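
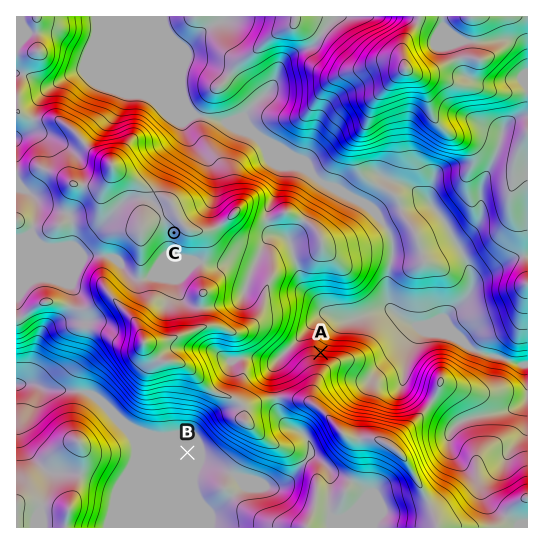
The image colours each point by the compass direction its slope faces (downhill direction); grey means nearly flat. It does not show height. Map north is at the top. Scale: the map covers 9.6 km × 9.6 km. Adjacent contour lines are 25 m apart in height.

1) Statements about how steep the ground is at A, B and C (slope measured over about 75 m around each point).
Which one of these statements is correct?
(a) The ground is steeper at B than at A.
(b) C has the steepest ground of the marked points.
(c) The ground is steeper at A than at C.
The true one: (c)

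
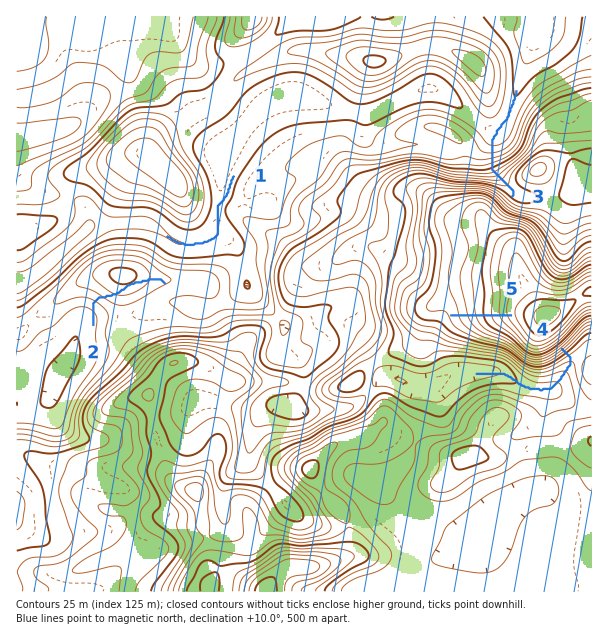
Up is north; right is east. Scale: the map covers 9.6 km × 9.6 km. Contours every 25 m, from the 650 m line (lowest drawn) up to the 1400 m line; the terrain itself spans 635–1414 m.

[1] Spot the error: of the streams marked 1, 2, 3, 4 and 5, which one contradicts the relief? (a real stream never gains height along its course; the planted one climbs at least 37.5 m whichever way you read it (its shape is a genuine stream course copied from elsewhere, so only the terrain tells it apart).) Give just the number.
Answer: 2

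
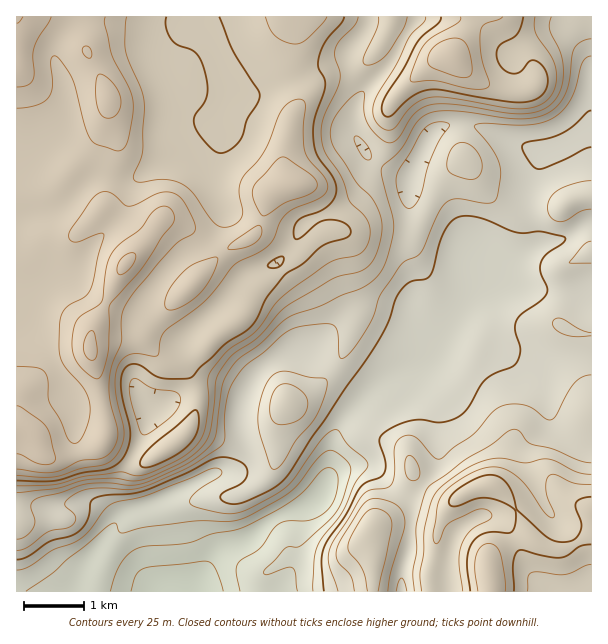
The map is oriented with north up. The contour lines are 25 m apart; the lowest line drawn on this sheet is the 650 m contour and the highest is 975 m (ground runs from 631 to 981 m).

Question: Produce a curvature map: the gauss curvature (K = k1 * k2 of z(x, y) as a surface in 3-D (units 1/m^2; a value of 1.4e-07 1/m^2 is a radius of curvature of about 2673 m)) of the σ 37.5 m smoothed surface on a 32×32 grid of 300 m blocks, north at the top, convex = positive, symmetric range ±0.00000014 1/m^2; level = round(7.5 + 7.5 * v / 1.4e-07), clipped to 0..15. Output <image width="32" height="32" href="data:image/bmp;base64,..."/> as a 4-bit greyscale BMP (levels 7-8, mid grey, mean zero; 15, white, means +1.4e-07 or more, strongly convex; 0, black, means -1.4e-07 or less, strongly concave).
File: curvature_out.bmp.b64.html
<image width="32" height="32" href="data:image/bmp;base64,Qk12AgAAAAAAAHYAAAAoAAAAIAAAACAAAAABAAQAAAAAAAACAAATCwAAEwsAABAAAAAAAAAAAAAAABEREQAiIiIAMzMzAERERABVVVUAZmZmAHd3dwCIiIgAmZmZAKqqqgC7u7sAzMzMAN3d3QDu7u4A////AGeHh4iIiIiGZod5mJjIiHhHeHeYh3Z4d2iHhIdcp5iIuIWHeIh2eYcK2HmIPdF3dtKvV3d3dlhoRoujRpNUiZZYeTuHdmq3V6+fxHWctHmKBw+1Epd6h5R8ZzI29pZ3Z0/zkP+DrHfIjEKYZ3v2SnhckPUO7UJHiIl3jJhlNnh5eYjPB59gZ2V0iDt3eHd4d4h4emqZqYd5lWh3aIiJh3hoiESotZmX7nd4eHeId3eIh4gH9oIYlqlWiIeHd3d4d3dYuPenKLc3hnd4iHh4iHeHXNEWh6WFiIiHd3d4h4d3iHmndoiG2YmIiHd3eHd4h4dnVZZnaKlnd3h4d3d3eYiHeUOHjYd2Z3h2eYd4iJZoeIiKl3qXmGd4d3h3eIh4iHd3bOeHY3d4h4h2h4iIeIh3eGZ0eFWdV3eadoiIh3iIh3eHeKZ6kWyImXWHmIhkaXeIqFjIiIdoYFd4dnhnd/R3h2aXdnd6jvhXe4Z4eHZ4h4iGd3eHd3eHdyl4iYd3d3iHeId4iIhkWokmeMp4iId4iHd4iIiIiGymd8hVeGZ3d3eJh4h3d4lpc/e8h3dxN3Z3nYZ3iIh4d3TFVnhZ/zaniGh3eIeHdndHdSWoWI93iYhniHh3d3dneHiL6Kl5Snlpl4iHd3eIeLiFfbWXRzaHZ1eIiIiHiIlnZ8UEeWqH"/>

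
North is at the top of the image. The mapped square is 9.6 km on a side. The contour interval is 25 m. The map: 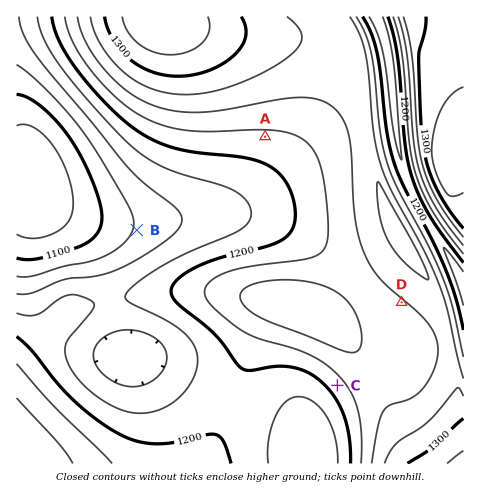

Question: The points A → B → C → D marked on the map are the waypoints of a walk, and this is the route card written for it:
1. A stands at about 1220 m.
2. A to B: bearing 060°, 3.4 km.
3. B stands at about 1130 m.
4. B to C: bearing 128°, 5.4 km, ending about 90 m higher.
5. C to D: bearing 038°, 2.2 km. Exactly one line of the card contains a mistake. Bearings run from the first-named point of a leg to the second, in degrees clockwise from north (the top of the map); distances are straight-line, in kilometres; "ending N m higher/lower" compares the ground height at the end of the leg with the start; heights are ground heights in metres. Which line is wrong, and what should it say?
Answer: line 2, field bearing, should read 234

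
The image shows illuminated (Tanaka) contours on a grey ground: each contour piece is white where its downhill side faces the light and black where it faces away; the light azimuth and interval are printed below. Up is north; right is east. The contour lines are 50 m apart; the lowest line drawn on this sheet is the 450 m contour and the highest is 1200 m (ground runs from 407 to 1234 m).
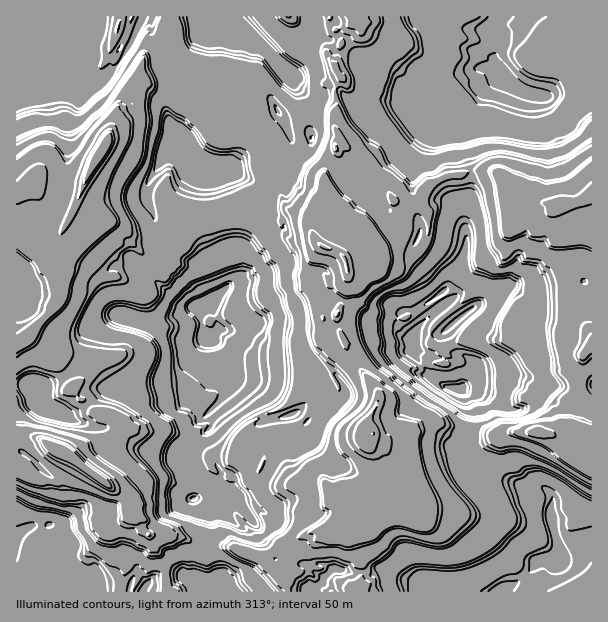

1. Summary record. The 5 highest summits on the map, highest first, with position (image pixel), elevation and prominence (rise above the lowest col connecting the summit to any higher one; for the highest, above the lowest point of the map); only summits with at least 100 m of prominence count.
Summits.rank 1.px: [62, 450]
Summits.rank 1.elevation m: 1234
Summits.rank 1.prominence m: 827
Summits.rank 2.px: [102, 150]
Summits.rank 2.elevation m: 1233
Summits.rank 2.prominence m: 298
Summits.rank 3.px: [374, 434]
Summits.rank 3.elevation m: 1201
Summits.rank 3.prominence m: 381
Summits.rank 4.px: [323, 246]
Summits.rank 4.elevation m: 1162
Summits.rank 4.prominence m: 199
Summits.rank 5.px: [558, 207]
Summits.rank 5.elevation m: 1146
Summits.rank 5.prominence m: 198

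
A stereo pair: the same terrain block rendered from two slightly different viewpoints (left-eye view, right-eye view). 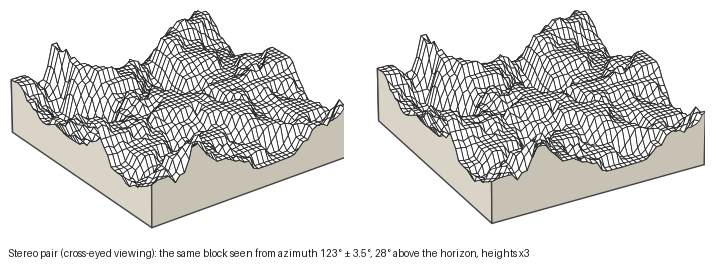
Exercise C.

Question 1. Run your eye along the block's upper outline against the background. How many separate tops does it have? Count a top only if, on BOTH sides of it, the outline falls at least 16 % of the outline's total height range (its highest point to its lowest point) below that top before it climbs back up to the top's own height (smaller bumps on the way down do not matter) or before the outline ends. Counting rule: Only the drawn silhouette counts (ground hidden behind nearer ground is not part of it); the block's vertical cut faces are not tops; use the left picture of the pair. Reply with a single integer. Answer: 2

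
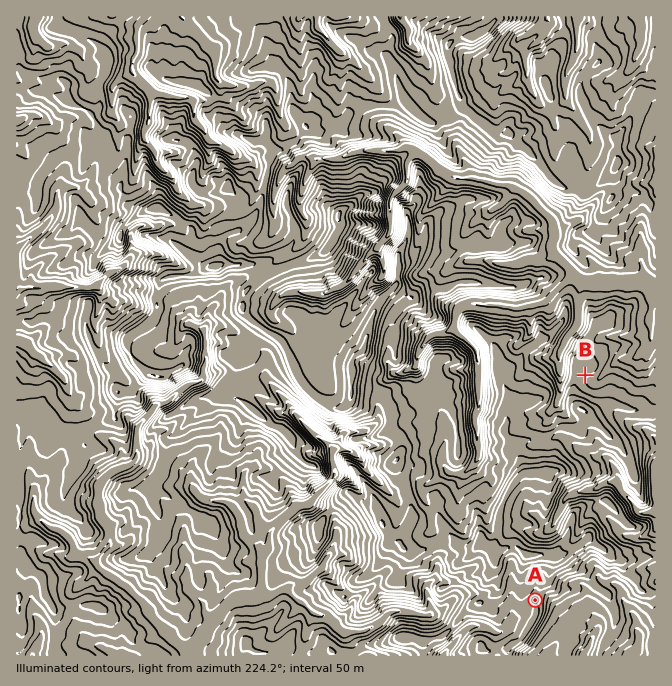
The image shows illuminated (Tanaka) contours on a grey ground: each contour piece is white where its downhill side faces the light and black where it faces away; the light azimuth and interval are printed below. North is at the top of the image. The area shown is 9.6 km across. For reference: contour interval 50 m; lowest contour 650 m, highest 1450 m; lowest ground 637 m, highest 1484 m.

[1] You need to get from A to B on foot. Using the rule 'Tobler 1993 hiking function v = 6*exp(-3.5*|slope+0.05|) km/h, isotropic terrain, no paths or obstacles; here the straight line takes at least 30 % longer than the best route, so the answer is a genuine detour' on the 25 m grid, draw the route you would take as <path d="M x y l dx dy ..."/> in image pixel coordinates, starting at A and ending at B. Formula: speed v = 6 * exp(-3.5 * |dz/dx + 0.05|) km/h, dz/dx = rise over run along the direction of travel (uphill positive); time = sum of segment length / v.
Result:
<path d="M535 600l-1-3-4-3-3-7-5-5-4-7 0-17-3-6-3-4-2-3-8-3-2-4 0-28 4-8 0-9 18-36 10-5 18-19 4-1 3-7 2-2 3-1 5 0 3-2 2-3-5-10 0-10 3-7 4-3 1-4 7-6 3-2"/>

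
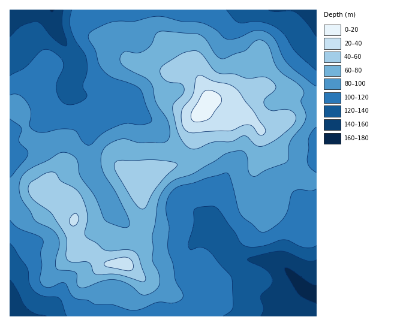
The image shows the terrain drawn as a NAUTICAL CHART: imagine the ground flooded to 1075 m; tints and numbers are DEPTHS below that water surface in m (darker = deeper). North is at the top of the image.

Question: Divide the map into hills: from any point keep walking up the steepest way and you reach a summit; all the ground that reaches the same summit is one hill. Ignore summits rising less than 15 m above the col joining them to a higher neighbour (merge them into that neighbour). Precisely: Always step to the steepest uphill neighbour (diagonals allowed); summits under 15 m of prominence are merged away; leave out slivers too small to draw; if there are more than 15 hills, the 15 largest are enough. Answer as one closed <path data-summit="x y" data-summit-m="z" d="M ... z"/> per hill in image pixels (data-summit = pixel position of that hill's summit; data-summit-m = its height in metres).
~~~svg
<path data-summit="207 101" data-summit-m="1063" d="M316 10l-306 0 0 120 16-2 20-10 18-17 4-7 0-7 7 7 26 1 26 9 27 19 12 16 26 23 9 13 9 24 3 26 8 14-7-4-15 3-7 8-1 8 3 10 18 34 17 18 87 0z"/><path data-summit="124 264" data-summit-m="1045" d="M68 87l0 7-4 7-18 17-13 7-23 6 0 185 218 0-4-7-15-15-15-30-3-16 5-7-9 2-17-6-30-1-7-4-17-19-8-17-15-22-4-29 1-14 14-21 2-7-10-8-21-1z"/><path data-summit="143 182" data-summit-m="1030" d="M101 95l-5 0 9 6 1 6-12 16-5 14 2 30 3 10 12 15 10 21 17 19 11 5 26 0 17 6 5 0 14-8 12 2-5-12-3-26-9-24-8-12-27-24-12-16-27-19z"/>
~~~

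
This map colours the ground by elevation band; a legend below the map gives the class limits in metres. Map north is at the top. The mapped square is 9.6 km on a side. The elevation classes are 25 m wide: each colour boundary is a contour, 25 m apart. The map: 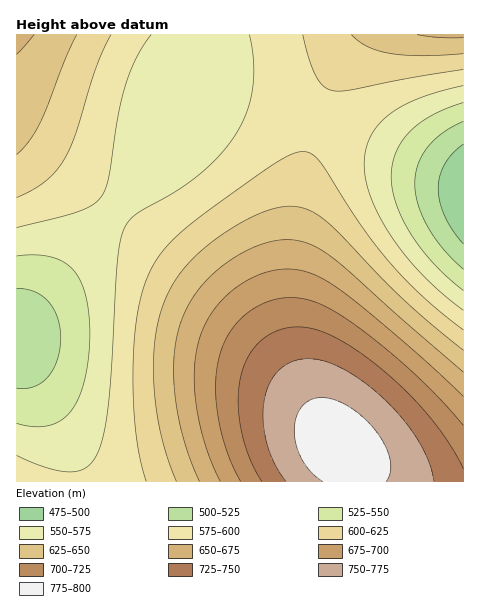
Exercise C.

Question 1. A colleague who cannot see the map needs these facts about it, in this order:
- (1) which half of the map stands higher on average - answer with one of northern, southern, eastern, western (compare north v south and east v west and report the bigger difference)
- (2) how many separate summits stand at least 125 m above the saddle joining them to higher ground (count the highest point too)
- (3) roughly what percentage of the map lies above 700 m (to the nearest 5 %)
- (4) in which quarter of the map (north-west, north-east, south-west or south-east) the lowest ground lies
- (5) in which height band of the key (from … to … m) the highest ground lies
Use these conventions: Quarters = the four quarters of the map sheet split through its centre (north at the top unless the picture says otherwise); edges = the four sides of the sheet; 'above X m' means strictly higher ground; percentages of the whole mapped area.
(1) On average the southern half of the map is the higher ground.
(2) There is 1 summit with 125 m or more of prominence.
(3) Ground above 700 m makes up about 15 % of the sheet.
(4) The lowest ground is in the north-east quarter.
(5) Between 775 and 800 m: that is the band holding the highest ground.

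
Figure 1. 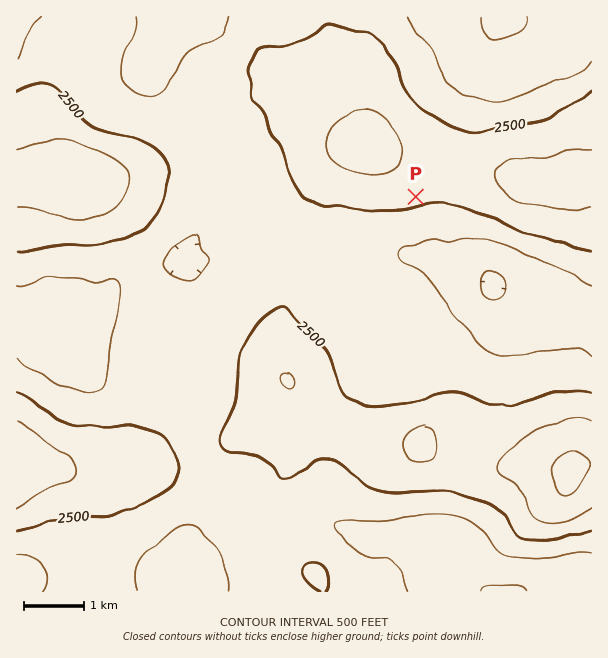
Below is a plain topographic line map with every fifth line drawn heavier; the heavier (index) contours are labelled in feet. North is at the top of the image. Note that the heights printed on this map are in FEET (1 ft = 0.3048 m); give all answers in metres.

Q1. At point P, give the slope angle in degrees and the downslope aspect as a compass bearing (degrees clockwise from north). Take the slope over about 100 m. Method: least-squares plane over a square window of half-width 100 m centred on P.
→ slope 14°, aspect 162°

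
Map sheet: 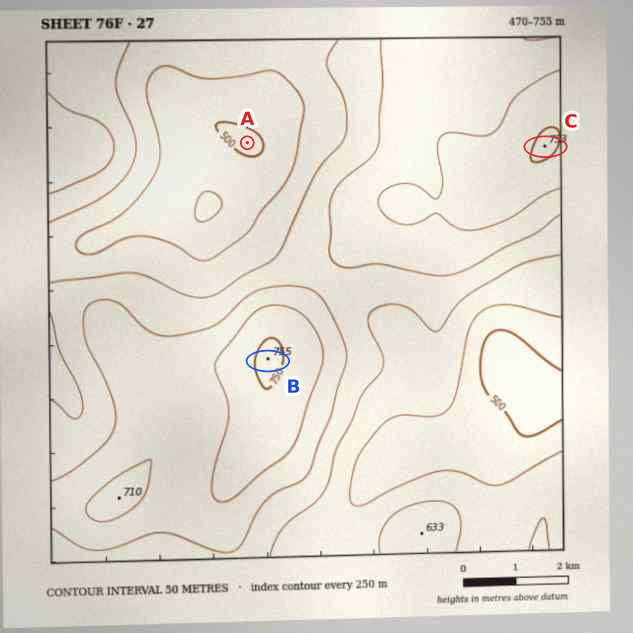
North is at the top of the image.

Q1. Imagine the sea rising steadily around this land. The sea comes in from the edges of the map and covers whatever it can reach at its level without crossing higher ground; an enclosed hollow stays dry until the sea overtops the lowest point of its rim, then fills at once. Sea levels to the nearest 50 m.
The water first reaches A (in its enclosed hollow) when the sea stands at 550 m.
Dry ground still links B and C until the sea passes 650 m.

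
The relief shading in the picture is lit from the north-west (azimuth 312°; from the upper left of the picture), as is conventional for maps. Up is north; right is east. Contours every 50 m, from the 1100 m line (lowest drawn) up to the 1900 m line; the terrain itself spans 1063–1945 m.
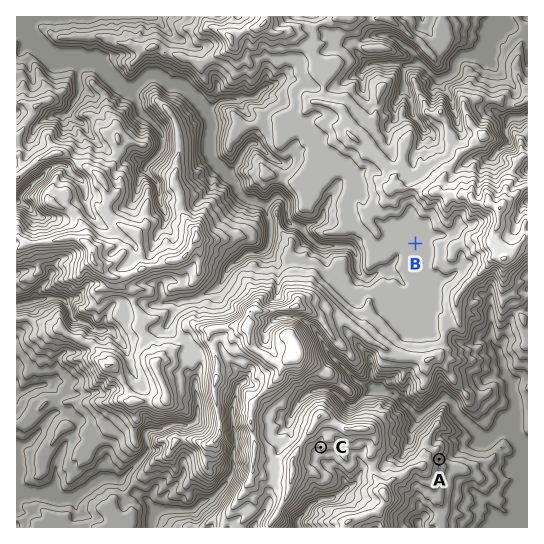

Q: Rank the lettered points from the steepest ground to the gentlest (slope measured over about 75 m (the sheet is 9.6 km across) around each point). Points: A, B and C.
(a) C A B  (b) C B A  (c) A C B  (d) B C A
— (c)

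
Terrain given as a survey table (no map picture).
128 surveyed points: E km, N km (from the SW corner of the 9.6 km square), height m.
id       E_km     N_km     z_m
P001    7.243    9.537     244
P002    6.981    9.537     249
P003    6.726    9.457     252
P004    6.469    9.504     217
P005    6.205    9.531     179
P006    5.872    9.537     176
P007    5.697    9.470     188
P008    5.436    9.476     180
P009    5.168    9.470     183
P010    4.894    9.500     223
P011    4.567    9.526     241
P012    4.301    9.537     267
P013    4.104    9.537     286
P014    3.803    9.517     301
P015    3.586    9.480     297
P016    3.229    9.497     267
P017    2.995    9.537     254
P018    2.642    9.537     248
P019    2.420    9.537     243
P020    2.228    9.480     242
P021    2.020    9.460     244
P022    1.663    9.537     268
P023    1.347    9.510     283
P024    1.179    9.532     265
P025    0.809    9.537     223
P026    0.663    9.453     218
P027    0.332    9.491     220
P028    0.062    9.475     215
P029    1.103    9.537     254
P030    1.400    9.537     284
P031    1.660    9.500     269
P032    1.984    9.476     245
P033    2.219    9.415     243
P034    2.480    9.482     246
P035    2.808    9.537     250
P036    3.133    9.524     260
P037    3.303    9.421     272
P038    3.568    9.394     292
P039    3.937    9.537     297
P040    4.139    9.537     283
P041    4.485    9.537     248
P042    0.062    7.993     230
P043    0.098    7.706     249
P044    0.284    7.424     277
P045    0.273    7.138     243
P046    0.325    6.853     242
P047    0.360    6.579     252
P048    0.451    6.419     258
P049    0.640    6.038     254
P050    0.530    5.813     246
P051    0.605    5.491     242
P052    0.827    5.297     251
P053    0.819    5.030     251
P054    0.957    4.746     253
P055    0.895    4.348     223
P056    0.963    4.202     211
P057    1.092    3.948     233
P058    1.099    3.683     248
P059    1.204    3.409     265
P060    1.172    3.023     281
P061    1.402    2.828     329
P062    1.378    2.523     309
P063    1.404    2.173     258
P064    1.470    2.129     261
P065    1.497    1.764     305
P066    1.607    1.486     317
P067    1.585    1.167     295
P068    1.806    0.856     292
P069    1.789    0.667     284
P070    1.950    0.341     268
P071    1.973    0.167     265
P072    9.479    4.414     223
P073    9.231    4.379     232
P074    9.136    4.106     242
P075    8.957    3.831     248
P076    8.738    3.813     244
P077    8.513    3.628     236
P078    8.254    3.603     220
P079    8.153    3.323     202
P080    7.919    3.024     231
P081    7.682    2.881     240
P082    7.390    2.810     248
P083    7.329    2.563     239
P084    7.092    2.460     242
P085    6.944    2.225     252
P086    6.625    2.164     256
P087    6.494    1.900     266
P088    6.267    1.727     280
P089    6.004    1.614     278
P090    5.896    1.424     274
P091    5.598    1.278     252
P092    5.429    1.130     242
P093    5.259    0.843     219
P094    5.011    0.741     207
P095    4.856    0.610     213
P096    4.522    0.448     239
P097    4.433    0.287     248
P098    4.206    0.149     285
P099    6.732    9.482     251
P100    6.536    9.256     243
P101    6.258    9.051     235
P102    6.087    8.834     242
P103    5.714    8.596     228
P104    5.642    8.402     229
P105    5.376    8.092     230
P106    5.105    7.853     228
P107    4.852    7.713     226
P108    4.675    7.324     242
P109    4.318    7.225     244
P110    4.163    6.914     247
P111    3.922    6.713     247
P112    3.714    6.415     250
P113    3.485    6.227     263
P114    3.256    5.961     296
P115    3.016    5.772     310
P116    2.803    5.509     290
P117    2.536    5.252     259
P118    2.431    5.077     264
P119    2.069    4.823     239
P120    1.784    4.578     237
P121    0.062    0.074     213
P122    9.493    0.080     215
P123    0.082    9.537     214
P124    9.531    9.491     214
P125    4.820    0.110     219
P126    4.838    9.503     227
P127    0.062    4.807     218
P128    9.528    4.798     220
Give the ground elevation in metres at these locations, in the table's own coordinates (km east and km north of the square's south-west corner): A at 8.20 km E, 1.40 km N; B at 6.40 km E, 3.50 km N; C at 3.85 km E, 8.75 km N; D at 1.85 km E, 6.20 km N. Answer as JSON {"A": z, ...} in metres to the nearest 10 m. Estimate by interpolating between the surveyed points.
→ {"A": 220, "B": 310, "C": 270, "D": 270}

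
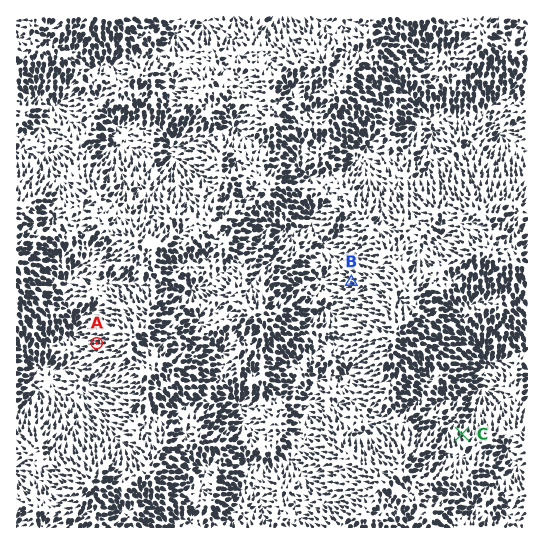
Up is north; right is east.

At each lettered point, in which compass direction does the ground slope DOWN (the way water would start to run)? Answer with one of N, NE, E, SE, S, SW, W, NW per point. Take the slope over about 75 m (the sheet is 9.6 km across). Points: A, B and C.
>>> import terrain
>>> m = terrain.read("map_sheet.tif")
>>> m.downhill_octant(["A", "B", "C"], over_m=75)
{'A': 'W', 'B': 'W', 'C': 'N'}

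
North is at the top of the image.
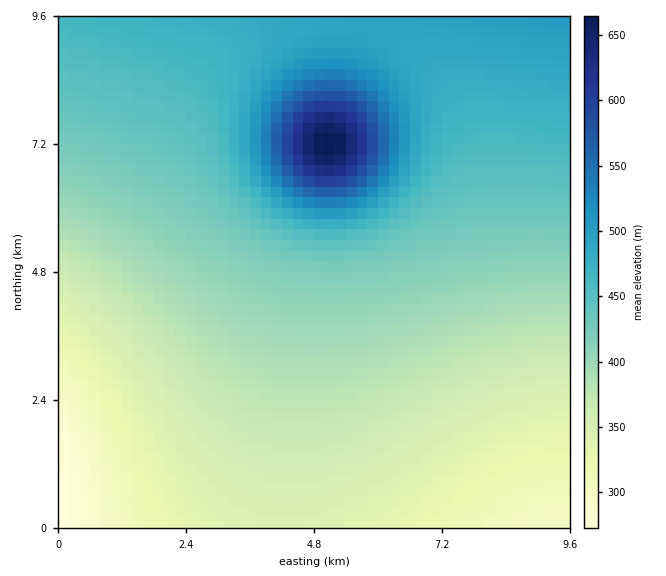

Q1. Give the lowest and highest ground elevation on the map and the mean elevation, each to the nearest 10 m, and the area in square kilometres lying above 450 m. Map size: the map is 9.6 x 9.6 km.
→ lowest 270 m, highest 670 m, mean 410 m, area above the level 28.1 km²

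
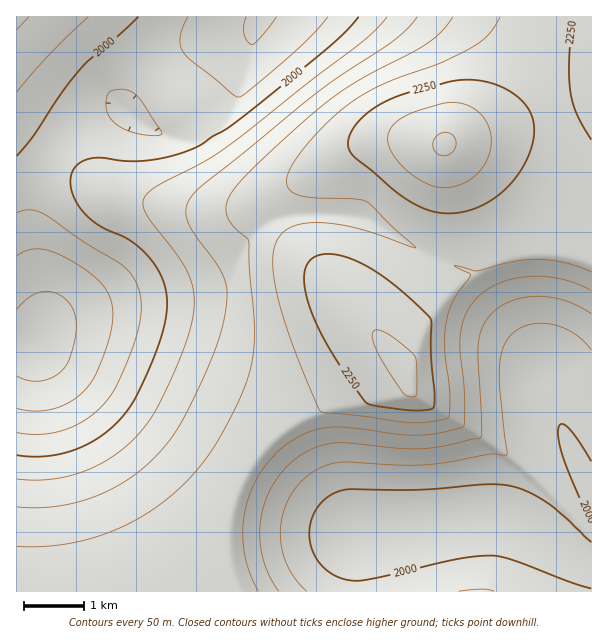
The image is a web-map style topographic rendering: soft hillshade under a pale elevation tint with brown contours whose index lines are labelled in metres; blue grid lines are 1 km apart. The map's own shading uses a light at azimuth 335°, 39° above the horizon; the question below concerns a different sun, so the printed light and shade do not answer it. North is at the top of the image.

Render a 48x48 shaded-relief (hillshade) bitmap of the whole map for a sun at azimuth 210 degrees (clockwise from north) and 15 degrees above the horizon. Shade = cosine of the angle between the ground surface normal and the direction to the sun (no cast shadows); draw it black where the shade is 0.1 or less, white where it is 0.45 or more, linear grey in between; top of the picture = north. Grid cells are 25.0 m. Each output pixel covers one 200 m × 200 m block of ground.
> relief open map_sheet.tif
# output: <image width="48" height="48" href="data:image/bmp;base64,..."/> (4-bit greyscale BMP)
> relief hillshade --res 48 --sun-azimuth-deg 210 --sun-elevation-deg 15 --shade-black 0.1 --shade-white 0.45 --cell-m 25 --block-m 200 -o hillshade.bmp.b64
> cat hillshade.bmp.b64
<image width="48" height="48" href="data:image/bmp;base64,Qk32BAAAAAAAAHYAAAAoAAAAMAAAADAAAAABAAQAAAAAAIAEAAATCwAAEwsAABAAAAAAAAAAAAAAABEREQAiIiIAMzMzAERERABVVVUAZmZmAHd3dwCIiIgAmZmZAKqqqgC7u7sAzMzMAN3d3QDu7u4A////AGZmZmZmZmZndjERIiM0REREREMzM0RVVlVWZmZmZmZndjERIjNERVRERERDNEVVZlVVVWZmZmZmdSEiMzRFVVVVVVRERVVmZ1VVVVZmZmZmZTIjNEVVZmZmVVVVVWZneERFVVVWZmZmZTM0RFVmd3ZmZmZmZmd3iERERVVVZmZmZUNEVWZ3d3d3d3dmd3eIh0RERFVVZmZmZlRVVmd4iIiIiHd3d4iZdjM0REVVVmZmZmVWZ3iJmZmZmIiIiImXZjMzNERVVmZmZmZmd4iZqqqqqZmZmZl2ZiIzNERVVmZmZ2d3iJmqu7u7uqqqqqdWZyIjM0RVVmZmd3eIiZq7zMzMzLuqunVWdyIjM0RVVmZnd3d4mqu83d3d3My7llVmdyIjNERVZmZ3d3d4mrzN7u7u7dyoVFVneCIjNEVWZmd3d3d3mrze7///7clkRFZneCIzRFVmZnd3d3d3eaze////63QzRVZniCM0RVZmd3d3d3d3eJq83u7tlTMzRVZ3iDNEVWZ3d3d3d3d3iImqu7u3QiIzRWZ4iURFZmd3d3d3d3d4iJmqqql0IiIzRWd4iUVWZ3d3d3d3d3eIiZqqqphkIiI0VmeImVZnd3d3d3d3d4iImaqqqYdUIiI0VniJmmd3iIiIiIiHeIiJmqqqmHZTIjNFZ4maqnd4iIiIiIiIiIiZqqqph2VDMzRWeJmqu3eIiIiIiIiIiImaqqqYdlRDNEVniZqru4iImZmZmZmYiJmqqqmHZUQzNFZ4mqu8zIiJmaqqqpmZmZqqqpiGVEMzRGeJqrvM3YiZqqqqqqqpmZqqqYhlRDM0RWeau8zN3Ymau7u7u7uqqqqqmHZUQzNEVWeavM3d7ZmrvMzLu7u7qqqZh2VEMzNFZ3iJqrzMu5mrzMzMzLu7qqmYdlQzMzRXiIiIiJmZiJq7zMzLu7u6qqmHZUMzM0aJmZmIiIiIiJq7zMu7uqqqmZmHZEMzRXmqqqmYiIiIiJqru7qZmZmZmZmIdmZmeau7u6qYiIiIiJmqqpiIh3d3d4iIiImZmrvMu6qYiIiIiJmZmIdmZlVWZmd4iJmZq8zMy6qYh3d4iIiIh2VURERERVZneImaq8zMu6mId3d3iIiHdlRDMzMzREVWd4iZq7u7qph3d3d3iId3ZUMzMiMzM0RVZneJqqqqmHdmZmd3iHd2ZUMzM0VVQzREVWZ4iZmId2VVVmd3eHd2ZVREV4iGVDNERFVmd3dmVURERWZ3eHd3ZlVWiZh2VDMzRERVVVVUQzMzRWZ3eHd3ZmZomYdlRERDMzREREMzMiIjRWZ3eHd3d2eJiHZVREREMzMzMzIiIiIzRWZ3eHd3d3iIh2ZUREREQzMzIiIiIiM0RWZ3eHd3d4iIh2VUREVVREMzMiIiMzNEVmd3d3eIiIiId2VURFVlVURDMzMzNERVZmd3d3iIiIiId2ZVVVZmVVVERERERVVWZnd3d3eIiIiId3ZmZmZmZmVVVVVVVmZmd3d3d3iIiIiId3ZmZmZmZmZVVVVWZmZnd3d3dw=="/>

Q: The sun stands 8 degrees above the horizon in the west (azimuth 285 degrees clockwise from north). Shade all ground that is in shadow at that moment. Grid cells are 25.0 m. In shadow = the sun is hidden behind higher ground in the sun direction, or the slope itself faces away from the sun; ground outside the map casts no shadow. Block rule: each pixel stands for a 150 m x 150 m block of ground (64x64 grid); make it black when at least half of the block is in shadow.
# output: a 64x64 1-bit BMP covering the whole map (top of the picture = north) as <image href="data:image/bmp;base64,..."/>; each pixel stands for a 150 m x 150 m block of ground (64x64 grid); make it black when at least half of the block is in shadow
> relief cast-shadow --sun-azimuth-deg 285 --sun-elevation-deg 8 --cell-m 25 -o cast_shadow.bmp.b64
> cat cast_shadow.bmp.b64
<image width="64" height="64" href="data:image/bmp;base64,Qk0+AgAAAAAAAD4AAAAoAAAAQAAAAEAAAAABAAEAAAAAAAACAAATCwAAEwsAAAIAAAAAAAAA////AAAAAAAAAAB4AAAAAAAAAHwAAAAAAAAA/AAAAAAAAAD+AAAAAAAAAP8AAAAAAAAA/wAAAAAAAAD/AAAAAAAAAP+AAAAAAAAA/4AAAAAAAAB/gAAAAAAAAH+AAAAAAAAAf4AAAAAAAAA/gAAAAAAAAD+AAAAAAAAAH4AAAAAAAAAPAAAAAAAAAAcAAAAAAAAAAAAAH4AAAAAAAAB/wAAAAAAAAP/AAAAAAAAD/8AAAAAAAAf/wAAAAAAAB//AAAAAAAAP/8AAAAAAAA//wAAAAAAAB/+AAAAAAAAH/4AAAAAAAAf/AAAAAAAAB/8AAAAAAAAD/gAAAAAAAAP8AAAAAAAAAfgAAAAAAAAA+AAAAAAAAABwAAAAAAAAAAAAAAAAAAAAAAAAAAAAAAAAAAAAAAAAAAAAAAAAAAAAAAAAAAAAAAAAAAAAAAAAAAAAAAAAAAAAAAAAAAAAAAAAAAAAAAAAAAAAAAAAAAAAAAAAAAAAAAAAAAAAAAAAAAAAAAAAAAAAAAAAAAAAAAAAAAAAAAAAAAAAAAAAAAAAAAAAAAAAAAAAAAAAAAAAAAAAAAAAAAAAAAAAAAAAAAAAAAAAAAAAAAAAAAAAAAAAAAAAAAAAAAAAAAAAAAAAAAAAAAAAAAAAAAAAAAAAAAAAAAAAAAAAAAAAAAAAAAAAAAAAAAAAAAAAAA=="/>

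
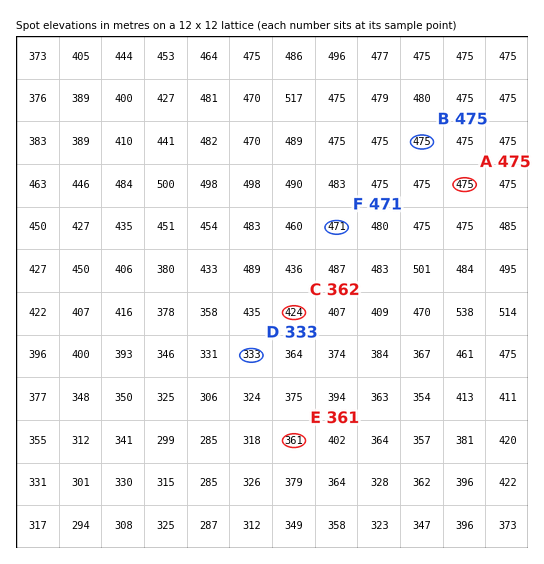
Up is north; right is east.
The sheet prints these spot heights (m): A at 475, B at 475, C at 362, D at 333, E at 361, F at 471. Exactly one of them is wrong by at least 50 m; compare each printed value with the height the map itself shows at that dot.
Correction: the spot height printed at C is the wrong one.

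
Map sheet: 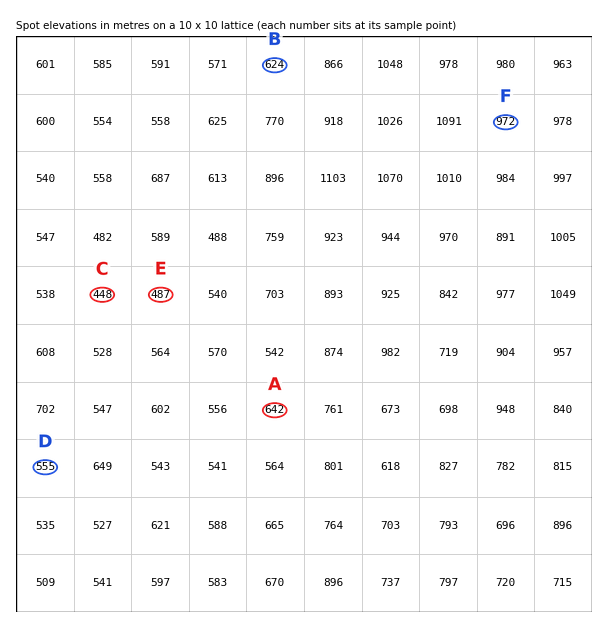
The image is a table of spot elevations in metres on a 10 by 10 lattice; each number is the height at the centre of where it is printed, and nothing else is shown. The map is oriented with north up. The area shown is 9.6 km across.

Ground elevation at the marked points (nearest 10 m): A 640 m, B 620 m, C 450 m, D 550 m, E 490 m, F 970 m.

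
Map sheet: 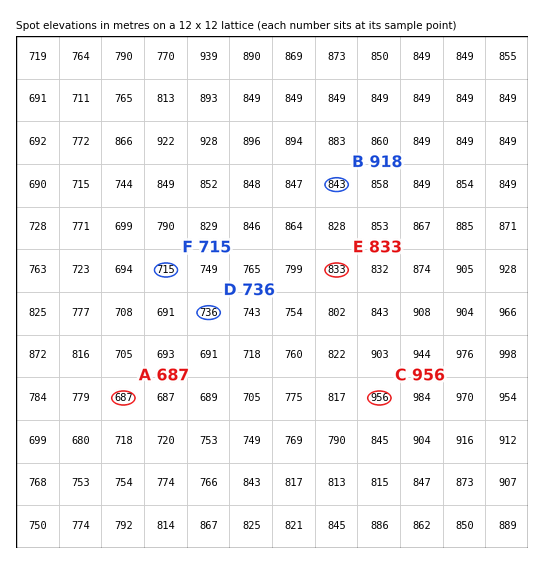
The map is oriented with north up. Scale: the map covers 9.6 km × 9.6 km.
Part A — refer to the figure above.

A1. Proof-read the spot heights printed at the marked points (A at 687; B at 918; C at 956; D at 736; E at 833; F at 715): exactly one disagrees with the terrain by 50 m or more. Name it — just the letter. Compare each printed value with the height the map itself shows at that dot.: B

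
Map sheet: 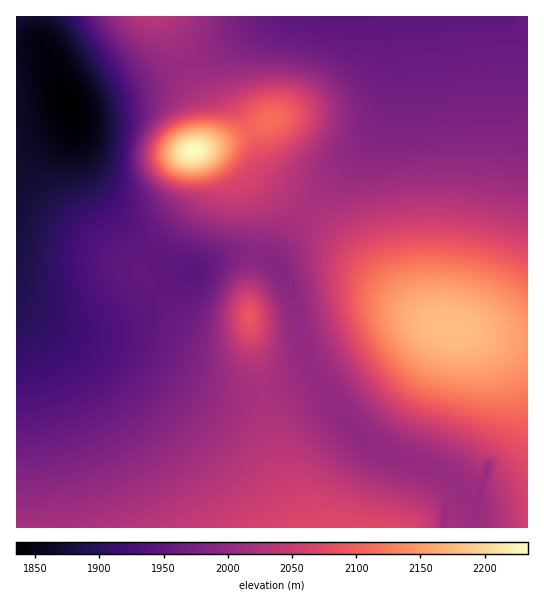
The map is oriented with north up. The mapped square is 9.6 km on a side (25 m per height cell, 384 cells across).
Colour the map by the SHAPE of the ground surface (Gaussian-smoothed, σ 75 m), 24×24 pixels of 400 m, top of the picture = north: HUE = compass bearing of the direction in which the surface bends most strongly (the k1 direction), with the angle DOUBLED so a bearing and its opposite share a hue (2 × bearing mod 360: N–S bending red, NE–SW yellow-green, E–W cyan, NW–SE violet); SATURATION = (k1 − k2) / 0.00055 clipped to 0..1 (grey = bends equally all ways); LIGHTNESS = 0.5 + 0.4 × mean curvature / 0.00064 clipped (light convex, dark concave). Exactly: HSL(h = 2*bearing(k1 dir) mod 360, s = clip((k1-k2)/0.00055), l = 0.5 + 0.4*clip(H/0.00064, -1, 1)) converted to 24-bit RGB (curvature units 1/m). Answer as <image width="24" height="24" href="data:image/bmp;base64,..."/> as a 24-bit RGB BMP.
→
<image width="24" height="24" href="data:image/bmp;base64,Qk32BgAAAAAAADYAAAAoAAAAGAAAABgAAAABABgAAAAAAMAGAAATCwAAEwsAAAAAAAAAAAAAfn6Af32AgH2AgX2BgX2BgX2AgX2Agn2Agn1/gn5/gn5+gn5+gYF/foR/e4mFeI+OdY2SeIqSm3+P3zhvFE3Ra0yXfGuFhY1zfn2Bfn2Bf32BgH2BgX2BgX2BgX2Agn1/gn1/gn1+gn19goB+gIR9eop9dZGEc5SNdJCQeYaIjH10vklwekSpTDygnGFwgpVtfX2Bfn2Bf32BgH2BgX2BgX2AgX2Agn1/gn1+gn19gn59hIR9f4l6dpF2cZR6c4x9g35yinFklW1Um1tKkk5bntAd3QJHe5xnfX2Afn2Af32BgH2BgX2AgX2AgX1/gnx+gnx9g3x8g398hYd7gI53eZRzeY1zg3FtjVdal1hJmmdHlGhOiGxfuklICeuhb59mfX2Afn2Af32AgH2AgX2AgX1/gXx+gnx+g3t9g3t7hoF6hot4g5N0gpFzh3RwjlhymEhloUtKmHBZin5qdodybJN3aZtya5hsfn2Af32Af32AgH1/gH1/gXx+gXx+gnt9g3p8hXh4i4R0iJJxhJRyi4d0jWF9lkuCmVB7nmFulX51fIqCdZGJcZaEcJZ8cZJ2fn1/f3x/f3x+gHx9gHx8gHx8gXx9gnt+hXh+jG9zmYZlh6FheJNuiG9/lVKOmUyQk2KEjoB6lI2CgY+PepKQd5KJd5CEd46Cf3x+gHt8gHt6gXx6gX55gX96gH97gHx/hnGInFl6uYhJer9HX5h8gV6PmEqcmFWZjHaHhpF/gpSAhY6Mfo2QfJCQe5CPeY+PgHp+gXh6gnh3g3x2g4B2gYN2e4N4eIOEdWORsj2p3Y1JZt5EQY+pcUiakUuejGaUgY2NgZaGgZWLgpCRf4mSfIqTe4mTeoiSgnd/hHV7hXR1hnp0hoR0fYd0c4p2b42JT1GddizC5LmBeN5yIzK2bDihh1eZeXaQfpiOf5uQgZeXf4yVfoiVfIWVe4OUeoCThHWDh3OAiHR6h3l3hoh5eIx2cZF6apKHRmidKlO9yueS13xzYhO1cjyddWqReJiTeZ+QfZuUf5OWf4qVfoWTfYKSfH2RfXuQgXOGiHOIiXeEhn+AgIqBfI2BeIt7cYZxVnyFMKeRq/g17C0clyKka1WQbpaVcaGOdp+Ne5ePf5GRgImOgYSMgYCLhH6LhnuLenOHfnSJgXyJgoqKgoyJiX+Gjm9zkGdhfnhfP5U+n9gWtloriE+JYI+VZKSNbKOHdJqEepGDfouCgIeAhYOAhn5/h3t/iHh/cnWIdXuLe4iNgY2MiX6KlGmBnldvoVJdkmhfdZJbgalHipBdYZCNV6eVX6aJapx/cpJ4eYx3gYl4h4h5iIN4iH52iHl1iHV0coGJcY2PdpGPfIKLlGqNoFSFpFF3oV9xlXZ8f49/c5d8apqLWqWaV6eSX56EapN4c4xxfopzhYlziYhziYNziX5yiHtyiHhzcIyHbJSIcJKMeXCMnVeZsjN3yBwExp4Afc4BRbk5e5eOdZeSZpuRYJqKZJOBbIx3dYhxgIhyhohyiIZyiIJyiH9yh3xzhnp0b499aZZ+a46KcmKMk0Ki1ADA/yCU7XtfgeZKAOg9G7xtiZJtcpNkX5FrY454bIh5c4VzfoV0hYZ0h4V0hoJ0hoB1hX51hX13cJF1apN4aICGaViIXDyZDgDqknH/49H63tL5bnL9Bjnpn09XlqRTU55OUZdsYo18cYR7e4J3goR3hIN3hIJ3hIB4g395g356dZFzcYl4ZmWBaFSEYluDCcCgD/+aiOGi6ZvQ/1L+1Qf/wFTKq4ShbaafTammVJOZa4WJeYF+gIF7goJ6goF6goB7goB7gX98fI53dnWCdVuGcFSEaWx8UqFQFMwAVrwAxL8AxSAF0Cq6oYLArYnDmXvBXFa8T1qoZW6Pd3uDfoB9gYF9gYF9gYB9gYB9gYB+gId7g2mJgk+QflaId4JtcKZZbbJSa7BLaqRLVJtnUqqIcqWFq36Su2mku069jlGoe2eQfHeEfn6AgIB+gIB+gIB+gIB+gIB/hHeGiliTjEiXjF2Lho5ue6pdcLBVaKlWYZ9aVptYTZ5LaaJGpqZIq2dHpkxfmFyAim+IgXqDgH6AgIB/gIB/gIB/gIB/gH5/f2triE+PkkmZjWeEjphwhKpmeKpha6RfY5tgYpNiZ45hdY5djZFZknxbj2tjim5zhHh+gX2AgH9/gIB/gIB/gIB/gIB/hnKDhl1od1Z4d158intyjp9ziahufqVsb51rapVybI14b4Z5c4F0foB1gnx1g3l3gnp7gX1+gH9/gH9/f4B/f4B/f4B/gnuCjmGJ"/>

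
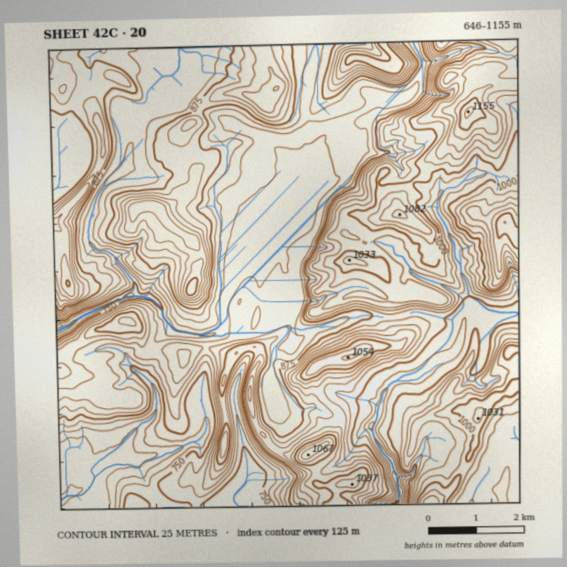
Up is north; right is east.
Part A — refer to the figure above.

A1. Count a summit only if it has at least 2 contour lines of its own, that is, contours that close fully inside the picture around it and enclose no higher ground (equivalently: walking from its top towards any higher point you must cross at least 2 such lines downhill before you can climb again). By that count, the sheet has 4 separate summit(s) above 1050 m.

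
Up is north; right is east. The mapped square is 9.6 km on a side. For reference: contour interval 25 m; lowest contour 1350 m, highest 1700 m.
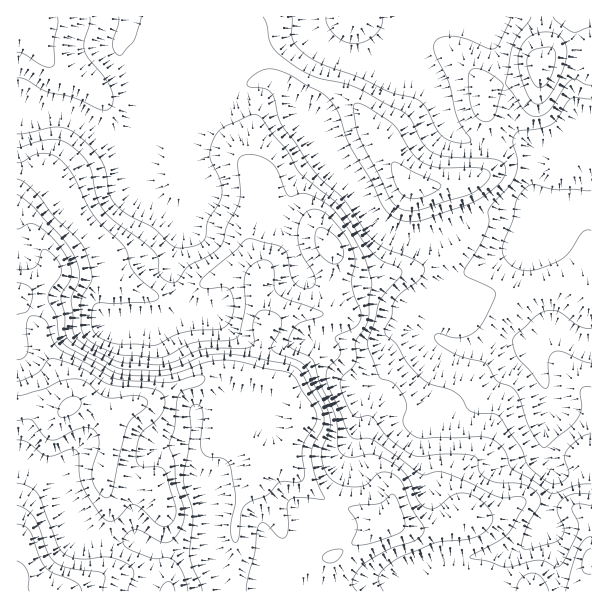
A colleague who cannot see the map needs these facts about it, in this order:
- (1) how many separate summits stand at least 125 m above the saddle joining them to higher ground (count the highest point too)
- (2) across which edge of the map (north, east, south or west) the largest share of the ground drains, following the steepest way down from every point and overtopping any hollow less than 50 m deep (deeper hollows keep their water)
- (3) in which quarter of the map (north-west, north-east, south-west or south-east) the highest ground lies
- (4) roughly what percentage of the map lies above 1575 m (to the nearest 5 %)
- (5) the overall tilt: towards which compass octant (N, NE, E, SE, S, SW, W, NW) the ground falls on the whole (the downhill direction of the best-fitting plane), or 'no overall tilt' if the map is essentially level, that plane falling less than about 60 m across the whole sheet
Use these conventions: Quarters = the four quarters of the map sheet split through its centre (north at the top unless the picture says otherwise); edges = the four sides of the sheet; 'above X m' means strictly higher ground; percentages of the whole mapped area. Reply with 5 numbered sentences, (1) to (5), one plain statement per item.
(1) There is 1 summit with 125 m or more of prominence.
(2) The largest share of the runoff leaves by the eastern edge.
(3) Look to the south-west quarter for the highest ground.
(4) Roughly 15 % of the ground is higher than 1575 m.
(5) The general tilt is down to the north-east (the land rises towards the south-west).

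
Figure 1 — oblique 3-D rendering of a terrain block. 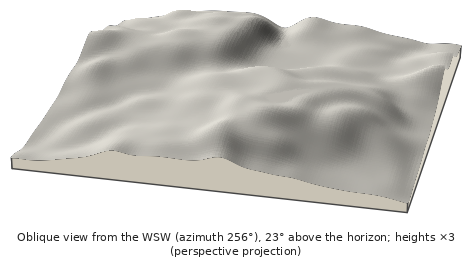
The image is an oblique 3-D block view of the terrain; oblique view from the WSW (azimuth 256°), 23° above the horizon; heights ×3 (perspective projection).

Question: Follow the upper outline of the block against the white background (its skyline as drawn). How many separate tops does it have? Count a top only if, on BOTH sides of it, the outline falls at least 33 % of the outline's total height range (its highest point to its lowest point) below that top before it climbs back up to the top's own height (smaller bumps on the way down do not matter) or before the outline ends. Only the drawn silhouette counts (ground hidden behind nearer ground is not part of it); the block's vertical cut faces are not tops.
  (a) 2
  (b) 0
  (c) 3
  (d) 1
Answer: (b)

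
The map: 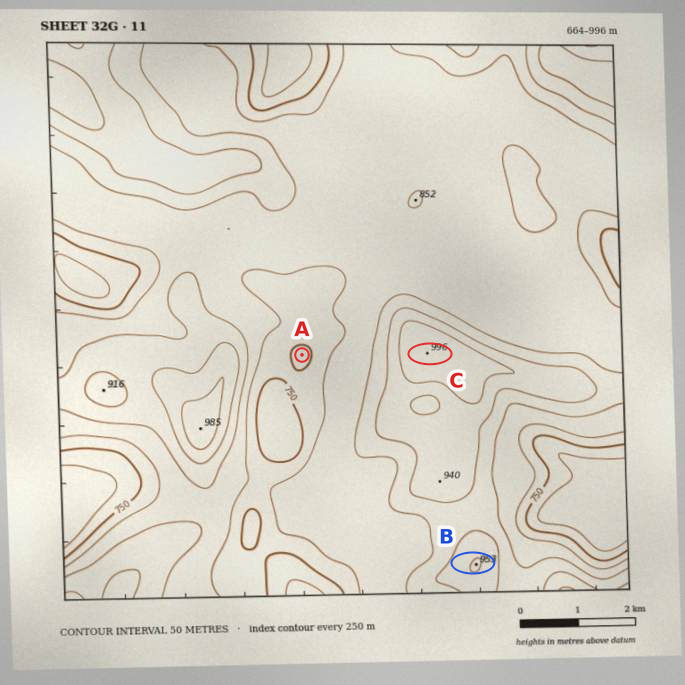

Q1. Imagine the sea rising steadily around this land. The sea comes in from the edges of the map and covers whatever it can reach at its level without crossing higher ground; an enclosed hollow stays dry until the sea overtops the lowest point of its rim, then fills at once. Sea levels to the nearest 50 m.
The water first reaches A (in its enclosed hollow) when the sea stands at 800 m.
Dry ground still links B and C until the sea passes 900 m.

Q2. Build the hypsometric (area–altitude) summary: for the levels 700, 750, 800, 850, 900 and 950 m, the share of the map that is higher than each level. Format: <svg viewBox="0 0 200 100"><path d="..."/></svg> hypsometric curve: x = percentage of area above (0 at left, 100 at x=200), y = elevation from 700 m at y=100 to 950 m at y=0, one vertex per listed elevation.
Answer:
<svg viewBox="0 0 200 100"><path d="M192 100l-12-20-23-20-92-20-33-20-24-20"/></svg>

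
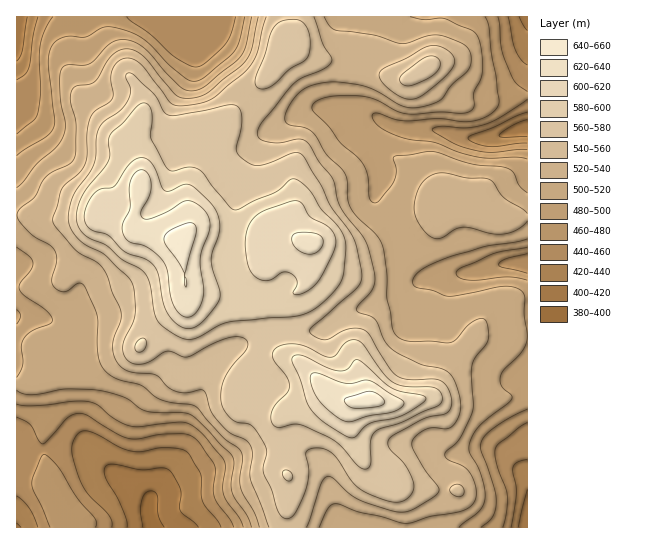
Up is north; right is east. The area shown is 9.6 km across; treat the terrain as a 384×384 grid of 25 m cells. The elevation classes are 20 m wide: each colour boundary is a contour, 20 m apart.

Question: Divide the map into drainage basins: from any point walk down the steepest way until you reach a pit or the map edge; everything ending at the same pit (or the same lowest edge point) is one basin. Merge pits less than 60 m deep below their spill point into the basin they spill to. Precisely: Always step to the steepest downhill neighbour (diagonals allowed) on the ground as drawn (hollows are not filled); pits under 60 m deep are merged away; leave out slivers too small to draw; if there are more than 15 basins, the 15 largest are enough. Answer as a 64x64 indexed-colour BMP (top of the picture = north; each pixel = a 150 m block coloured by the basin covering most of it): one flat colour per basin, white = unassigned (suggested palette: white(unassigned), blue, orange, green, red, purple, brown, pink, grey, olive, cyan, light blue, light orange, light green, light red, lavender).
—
<image width="64" height="64" href="data:image/bmp;base64,Qk12CAAAAAAAAHYAAAAoAAAAQAAAAEAAAAABAAQAAAAAAAAIAAATCwAAEwsAABAAAAAAAAAA////ALR3HwAOf/8ALKAsACgn1gC9Z5QAS1aMAMJ34wB/f38AIr28AM++FwDox64AeLv/AIrfmACWmP8A1bDFABERERERERERERERERERERERIiIiIiIiIiIiIiIiIiIiEREREREREREREREREREREREiIiIiIiIiIiIiIiIiIiIRERERERERERERERERERERESIiIiIiIiIiIiIiIiIiIhERERERERERERERERERERERIiIiIiIiIiIiIiIiIiIiEREREREREREREREREREREREiIiIiIiIiIiIiIiIiIiIRERERERERERERERERERERESIiIiIiIiIiIiIiIiIiIhERERERERERERERERERERERIiIiIiIiIiIiIiIiIiIiERERERERERERERERERERERIiIiIiIiIiIiIiIiIiIiIREREREREREREREREREREREiIiIiIiIiIiIiIiIiIiIhERERERERERERERERERERESIiIiIiIiIiIiIiIiIiIiERERERERERERERERERERERIiIiIiIiIiIiIiIiIiIiIREREREREREREREREREREREiIiIiIiIiIiIiIiIiIiIhERERERERERERERERERERESIiIiIiIiIiIiIiIiIiIiERERERERERERERERERERERIiIiIiIiIiIiIiIiIiIiIRERERERERERERERERERERESIiIiIiIiIiIiIiIiIiIhERERERERERERERERERERERESIiIiIiIiIiIiIiIiIiERERERERERERERERERERERERESIiIiIiIiIiIiIiIiIREREREREREREREREREREREREREiIiIiIiIiIiIiIiIhEREREREREREREREREREREREREiIiIiIiIiIiIiIiIiEREREREREREREREREREREREREiIiIiIiIiIiIiIiIiIREREREREREREREREREREREREiIiIiIiIiIiIiIiIiIhERERERERERERERERERERERIiIiIiIiIiIiIiIiIiIiERERERERERERERERERERESIiIiIiIiIiIiIiIiIiIiIRERERERERERERERERERERIiIiIiIiIiIiIiIiIiIiIhERERERERERERERERERERIiIiIiIiIiIiIiIiIiIiIiEREREREREREREREREREREiIiIiIiIiIiIiIiIiIiIiIRERERERERERERERERERESIiIiIiIiIiIiIiIiIiIiIhERERERERERERERERERERIiIiIiIiIiIiIiIiIiIiIiEREREREREREREREREREREiIiIiIiIiIiIiIiIiIiIiIRERERERERERERERERERERIhIiIiIiIiIiIiIiIiIiIhEREREREREREREREREREREhESIiIiIiIiIiIiIiIiIiEREREREREREREREREREREREREiIiIiIiIiIiIiIiIiIRERERERERERERERERERERERESIiIiIiIiIiIiIiIiIhERERERERERERERERERERERERIiIiIiIiIiIiIiIiIiEREREREREREREREREREREREREiIzMiIiIiIiIiIiIiIRERERERERERERERERMzMRERESMzMzMzIiIiIiIiIiIhEREREREREREREREzMzMzEREzMzMzMzMzIiIiIiIiIiEREREREREREREREzMzMzMxEzMzMzMzMzMyIiIiIiIiIRERERERFEQRERETMzMzMzMzMzMzMzMzMzMyIiIiIiIkRERERERERBERERMzMzMzMzMzMzMzMzMzMzIiIiIzMzREREREREREEREREzMzMzMzMzMzMzMzMzMzMyIiIzMzNEREREREREQRERETMzMzMzMzMzMzMzMzMzMzMzMzMzM0REREREREREERERMzMzMzMzMzMzMzMzMzMzMzMzMzMzREREREREREQREREzMzMzMzMzMzMzMzMzMzMzMzMzMzNERERERERERBERERMzMzMzMzMzMzMzMzMzMzMzMzMzM0REREREREREERERETMzMzMzMzMzMzMzMzMzMzMzMzMzREREREREREQRERERMzMzMzMzMzMzMzMzMzMzMzMzMzNERERERERERBEREREzMzMzMzMzMzMzMzMzMzMzMzMzM0REREREREREERERERMzMzMzMzMzMzMzMzMzMzMzMzMzRERERERERERERBEREzMzMzMzMzMzMzMzMzMzMzMzMzNEREREREREREREREREMzMzMzMzMzMzMzMzMzMzMzMzM0RERERERERERERERERDMzMzMzMzMzMzMzMzMzMzMzMzREREREREREREREREREQzMzMzMzMzMzMzMzMzMzMzMzNEREREREREREREREREREMzMzMzMzMzMzMzMzMzMzMzM0RERERERERERERERERERDMzMzMzMzMzMzMzMzMzMzMzREREREREREREREREREREMzMzMzMzMzMzMzMzMzMzMzNERERERERERERERERERERDMzMzMzMzMzMzMzMzMzMzM0REREREREREREREREREREQzMzMzMzMzMzMzMzMzMzMzRERERERERERERERERERERDMzMzMzMzMzMzMzMzMzMzNEREREREREREREREREREREQzMzMzMzMzMzMzMzMzMzM0REREREREREREREREREREREMzMzMzMzMzMzMzMzMzMzRERERERERERERERERERERERDMzMzMzMzMzMzMzMzMzNEREREREREREREREREREREREMzMzMzMzMzMzMzMzMzM0REREREREREREREREREREREQzMzMzMzMzMzMzMzMzMz"/>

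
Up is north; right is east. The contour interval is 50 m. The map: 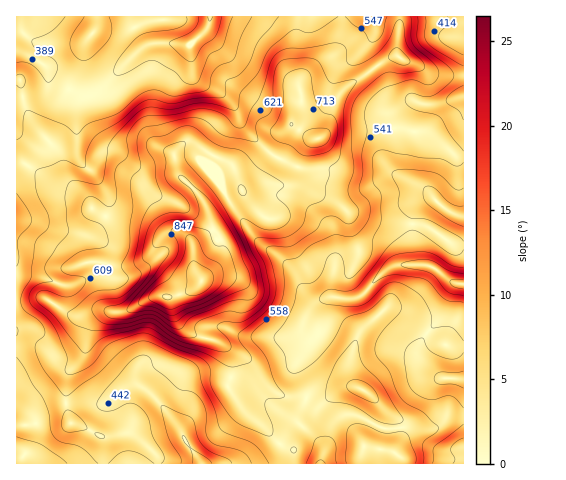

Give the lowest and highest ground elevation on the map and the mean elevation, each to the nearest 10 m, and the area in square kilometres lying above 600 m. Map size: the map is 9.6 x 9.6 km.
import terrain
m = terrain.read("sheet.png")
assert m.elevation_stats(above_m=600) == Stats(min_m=280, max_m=980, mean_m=550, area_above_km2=26.8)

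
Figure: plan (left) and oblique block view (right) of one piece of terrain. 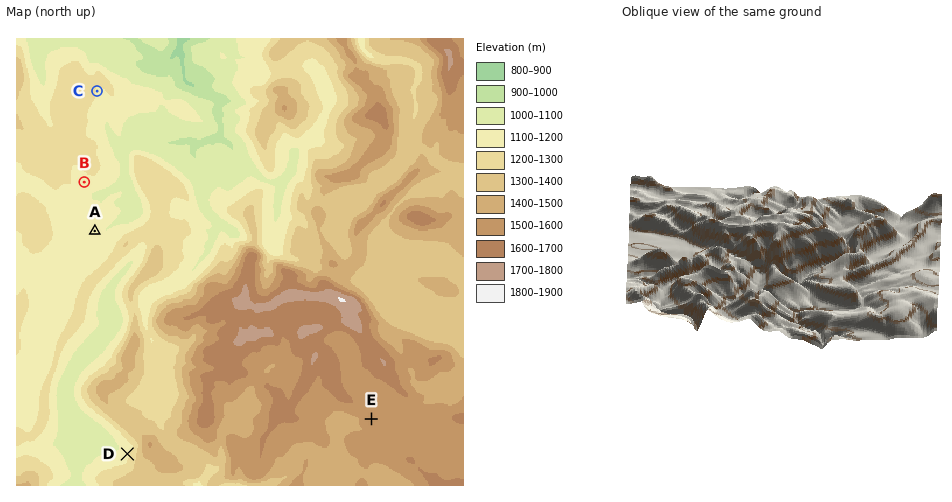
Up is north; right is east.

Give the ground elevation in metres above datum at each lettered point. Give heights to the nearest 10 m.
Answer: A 1140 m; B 1160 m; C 1190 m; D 1170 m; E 1530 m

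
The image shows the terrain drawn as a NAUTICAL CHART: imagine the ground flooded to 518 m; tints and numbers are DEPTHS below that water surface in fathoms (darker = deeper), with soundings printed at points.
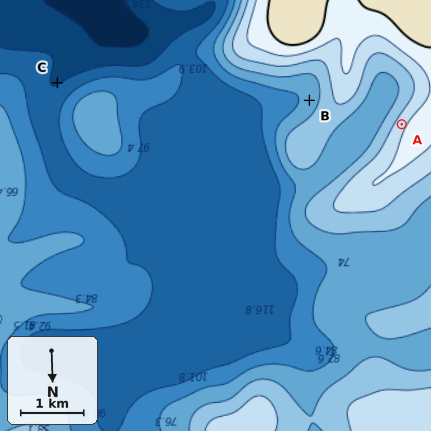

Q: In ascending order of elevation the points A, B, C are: C B A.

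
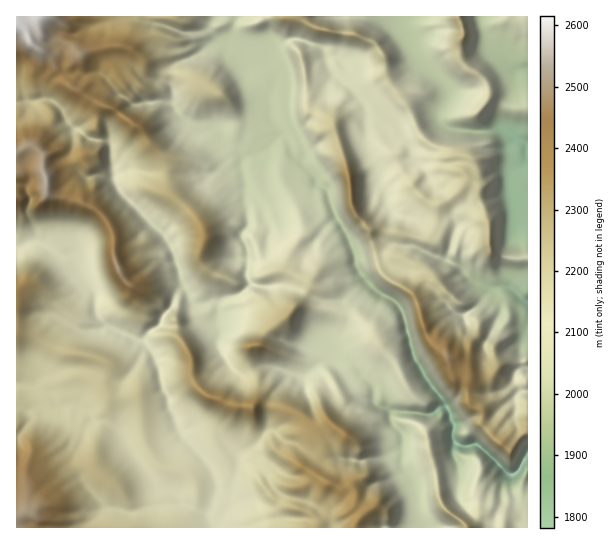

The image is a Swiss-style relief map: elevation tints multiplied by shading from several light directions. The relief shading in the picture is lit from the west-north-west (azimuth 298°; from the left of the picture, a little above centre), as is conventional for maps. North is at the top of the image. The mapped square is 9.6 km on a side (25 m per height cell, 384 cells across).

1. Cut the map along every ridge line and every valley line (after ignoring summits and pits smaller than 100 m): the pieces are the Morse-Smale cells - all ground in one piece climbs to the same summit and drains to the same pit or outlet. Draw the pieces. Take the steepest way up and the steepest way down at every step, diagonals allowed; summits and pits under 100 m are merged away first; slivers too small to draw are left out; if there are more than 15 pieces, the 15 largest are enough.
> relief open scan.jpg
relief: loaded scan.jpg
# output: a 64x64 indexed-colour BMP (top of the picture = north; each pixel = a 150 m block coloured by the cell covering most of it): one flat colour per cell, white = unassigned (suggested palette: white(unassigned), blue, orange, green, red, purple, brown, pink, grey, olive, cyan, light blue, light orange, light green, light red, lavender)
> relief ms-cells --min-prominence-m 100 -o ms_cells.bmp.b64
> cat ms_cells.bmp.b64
<image width="64" height="64" href="data:image/bmp;base64,Qk12CAAAAAAAAHYAAAAoAAAAQAAAAEAAAAABAAQAAAAAAAAIAAATCwAAEwsAABAAAAAAAAAA////ALR3HwAOf/8ALKAsACgn1gC9Z5QAS1aMAMJ34wB/f38AIr28AM++FwDox64AeLv/AIrfmACWmP8A1bDFAFVVVVVVVVVVVVVVVVIiIiIiIiIqqqqqqqqpmZmZmZmZVVVVVVVVVVVVVVVVIiIiIiIiIiqqqqqqqqmZmZmZmZlVVVVVVVVVVVVVVTMiIiIiIiIiqqqqqqqqmZmZmZmZmVVVVVVVVVVVVVUzMzIiIiIiIqqqqqqqqqqZmZmZmZmZVVVVVVVVVVVVUzMzMiIiIiqqqqqqqqqqqpmZmZmZmZlVVVVVVVVVVVMzMzMyIiIiqqqqqqqqqqqqmZmZmZmZmVVVVVVVVVVVUzMzMzIiIiqqqqqqqqqqqqmZmZmZmZmZVVVVVVVVVVUzMzMzIiIiqqqqqqqqqqqqqZmZmZmZkAlVVVVVVVVVUzMzMzMiIqqqqqqqqqoiqqqZmZmZmZkACVVVVVVVVVUzMzMzMiIiKqqqqiIiIiIiKpmZmZmZkAAAVVVVVVVVVTMzMzMiIiIiqqqiIiIiIiIimZmZkAAAAABVVVVVVVVTMzMzMiIiIiIqoiIiIiIiIiKZmZmQAAAAAFVVVVVVVTMzMzMiIiIiIiIiIiIiIiIiIpmZmZAAAAAAVVVVVVUzMzMzMyIiIiIiIiIiIiIiIiIpmZmZAAAAAABVVVVVUzMzMzMyIiIiIiIiIiIiIiIiIimZ7pkAAAAAAFVVUzMzMzMzMzIiIiIiIiIiIiIiIiIu7u7u4AAAAAAAVVUzMzMzMzMzMiIiIiIiIiIiIiIiIi7u7u7gAAAAAABVMzMzMzMzMzMiIiIiIiIiIiIiIiIiLu7u7gAAAAAAADMzMzMzMzMzMyIiIiIiIiIiIiIiIiLu7u7gAAAAAAAAMzMzMzMzMzMzIiIiIiLCIiLMIiIiLu7u7uAAAN3dAAAzMzMzMzMzMzMiIiIiLMzMzMzMIiLu7u7uAADd3d3QADMzMzMzMzMzMiIiIiLMzMzMzMwi7u7u7u4AAA3d3d3dMzMzMzMzMzMyIiIiIszMzMzMzM7u7u7u4AAAAA3d3d0zMzMzMzMzMyIiIiIszMzMzMzMzO7u7u7gAAAADd3d3TMzMzMzMzREQiIiIizMzMzMzMzMzu7u7uAAAAAA3d3dMzMzMzM0REREIiIiLMzMzMzMzMzO7u7u4AAAAADd3d0zMzMzM0REREQiIiIszMzMzMzMzM7u7u4AAAAADd3d3TMzMzMzREREREIiIizMzMzMzMzMzO7u7gAAAADd3d3dMzMzMzNERERERCKIiMzMzMzMzGbM7u7gAAAADd3d3d0zMzMzM0REREREKIiIiMzMzMxmZmbO4AAAAADd3d3dADMzMzM0RERERERIiIiIjGZmZmZmZmwAAN3QDd3dAAAAMzMzM0REREREREiIiIiGZmZmZmZmYADd3d3d3QAAAAAzMzMzREREREREiIiIiIZmZmZmZmZgAN3d3d3dAAAAADMzMzRERERERESIiIiIhmZmZmZmZnAN3d3d3QAAAAAAMzM0RERERERERIiIiIiGZmZmZmZmd3Dd3d3dAAAA//9DNERERERERERIiIiIiIZmZmZmZmZ3cAAA3d0AAA///0REREREREREREiIiIiIZmZmZmZmZ3cAAAAA3dAAD///REREREREREREiIiIiIiGZmZmZmZnd3d3dwDd0AAP//9EREREREREREiIiIiIiIZmZmZmZnd3d3d3AAAAAA///0REREREREREiIiIiIiIhmZmZmZmd3d3cAAAAAAA////REREREREREiIiIiIiIiGZmZmZmd3d3cAAAAAAAD///9EREREREREiIiIiIiIiIZmZmZmZ3d3dwAAAAAAAP//AEREREREREiIiIiIiIiIhmZmZmZnd3d3AAAAAAAA//8AREREREREiIiIiIiIiIiGZmZmZ3d3d3AAAAAAAA///wBEREREREQYiBEREREYiGZmZmZnd3d3cAAAAAAA////AERERERERBERERERERGIZmZmZnd3d3dwAAAAAAAP///wREREREREEREREREREREWZmZnd3d3dwAAAAAAAP////9EREREREQREREREREREREWZnd3d3d3AAAAAA///////0REREREERERERERERERERFmd3d3d3cAAAAP///////7RERERBERERERERERERERERd3d3d3dwAAAP//////+7tERERBERERERERERERERERd3d3d3d3AAAAAPu7u7u7u0RERBERERERERERERERERF3d3d3d3cAAAAAC7u7u7u7RERBEREREREREREREREREXd3d3d3dwAAAAALu7u7u7sRFBERERERERERERERERERd3d3d3dwAAAAAAC7u7u7uxERERERERERERERERERERF3d3d3dwAAAAAAALu7u7u7EREREREREREREREREREREXAAAAdwAAAAAAAAu7u7u7sRERERERERERERERERERERAAAAAAAAAAAAAAu7u7u7uxEREREREREREREREREREREAAAAAAAAAAAAAu7u7u7sAEREREREREREREREREREREAAAAAAAAAAAALu7u7u7sAARERERERERERERERERERAAAAAAAAAAAAAAu7u7u7sAABEREREREREREREREREQAAAAAAAAAAAAAAu7u7u7sAAAERERERERERERERERERAAAAAAAAAAAAAAC7u7u7uwAAAREREREREREREREREREAAAAAAAAAAAAAC7u7u7uwAAABERERERERERERERERERAAAAAAAAAAAAALu7u7u7AAAA"/>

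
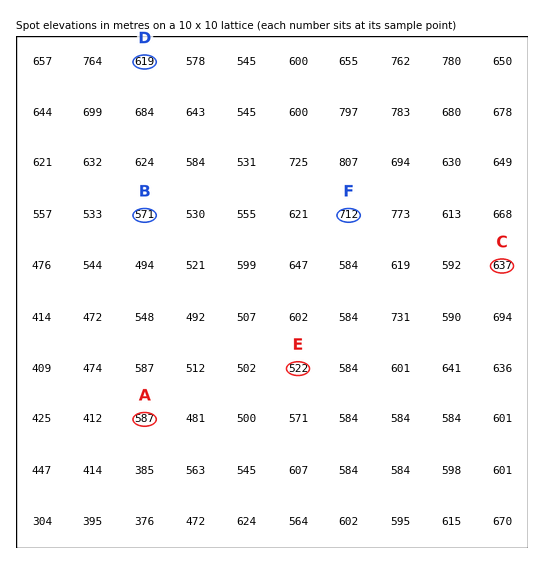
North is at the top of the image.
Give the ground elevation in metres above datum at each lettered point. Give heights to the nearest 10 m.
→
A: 590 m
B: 570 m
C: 640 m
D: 620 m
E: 520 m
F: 710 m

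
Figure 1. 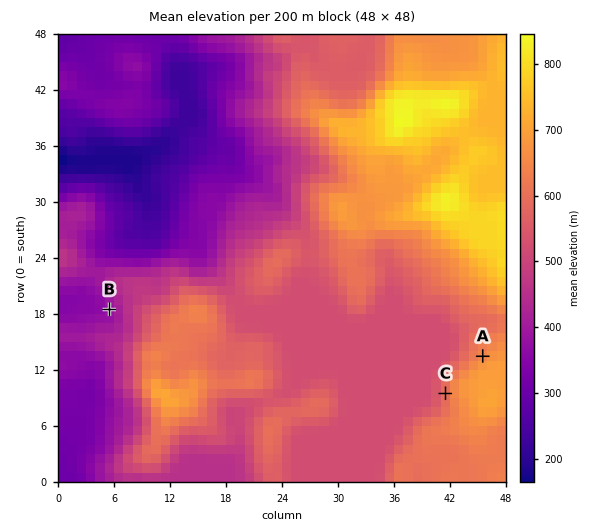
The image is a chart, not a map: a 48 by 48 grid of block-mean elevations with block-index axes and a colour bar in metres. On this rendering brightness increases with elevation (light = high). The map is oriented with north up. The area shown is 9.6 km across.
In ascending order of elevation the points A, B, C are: B C A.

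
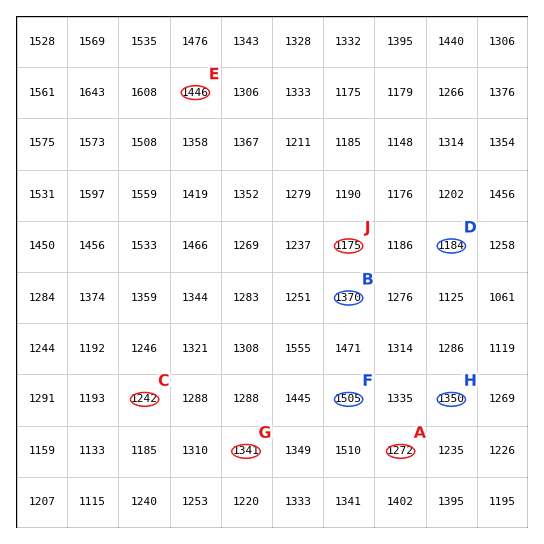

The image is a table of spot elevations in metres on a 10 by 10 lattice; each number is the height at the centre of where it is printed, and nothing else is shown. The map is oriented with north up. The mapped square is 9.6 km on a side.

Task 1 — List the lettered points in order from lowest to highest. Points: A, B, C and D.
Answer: D C A B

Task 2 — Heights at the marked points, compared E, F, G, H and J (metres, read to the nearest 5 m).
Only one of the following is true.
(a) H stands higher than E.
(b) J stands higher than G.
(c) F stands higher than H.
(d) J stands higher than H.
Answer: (c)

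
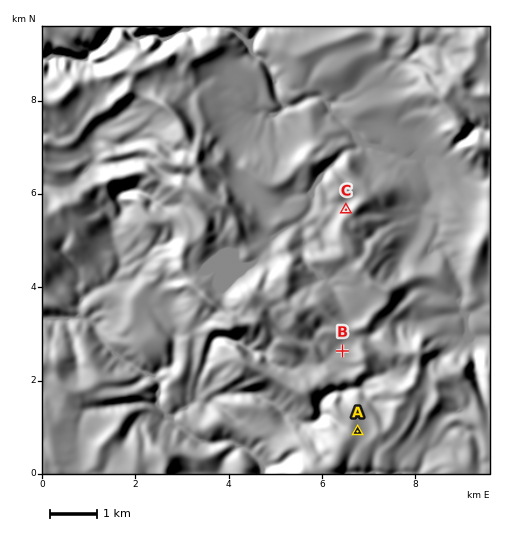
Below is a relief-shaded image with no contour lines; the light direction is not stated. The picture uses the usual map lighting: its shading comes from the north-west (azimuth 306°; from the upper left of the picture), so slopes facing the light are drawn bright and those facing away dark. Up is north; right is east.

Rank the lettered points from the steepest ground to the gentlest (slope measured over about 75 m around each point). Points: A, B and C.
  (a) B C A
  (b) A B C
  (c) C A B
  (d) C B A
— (d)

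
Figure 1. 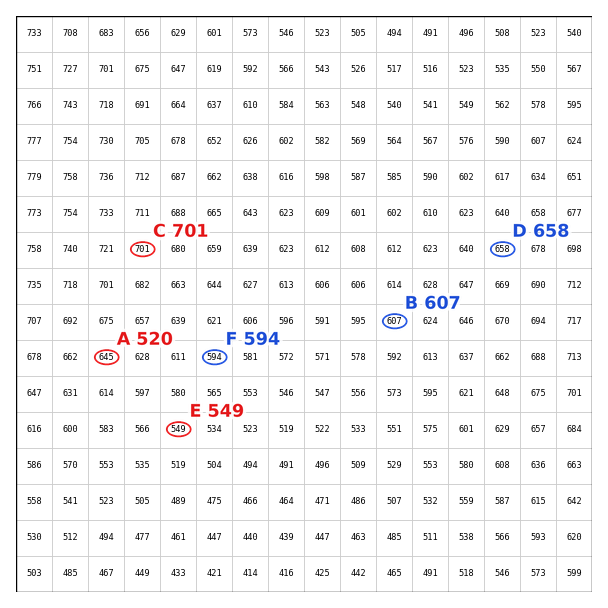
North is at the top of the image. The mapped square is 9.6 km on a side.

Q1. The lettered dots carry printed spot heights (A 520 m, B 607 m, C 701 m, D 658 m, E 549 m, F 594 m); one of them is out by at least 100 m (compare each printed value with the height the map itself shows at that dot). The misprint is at A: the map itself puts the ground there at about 645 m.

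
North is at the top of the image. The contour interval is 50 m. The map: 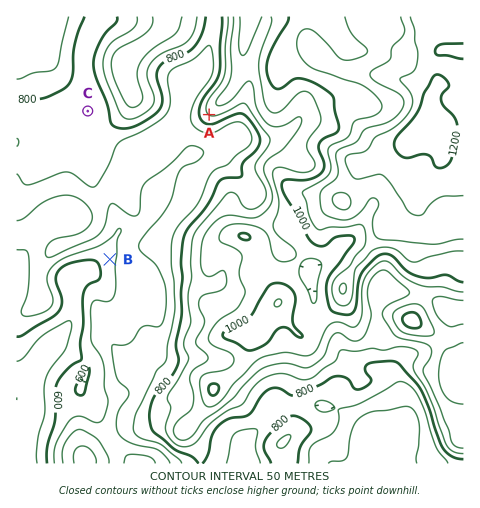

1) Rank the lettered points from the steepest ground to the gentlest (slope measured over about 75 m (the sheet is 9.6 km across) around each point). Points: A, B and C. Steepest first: A B C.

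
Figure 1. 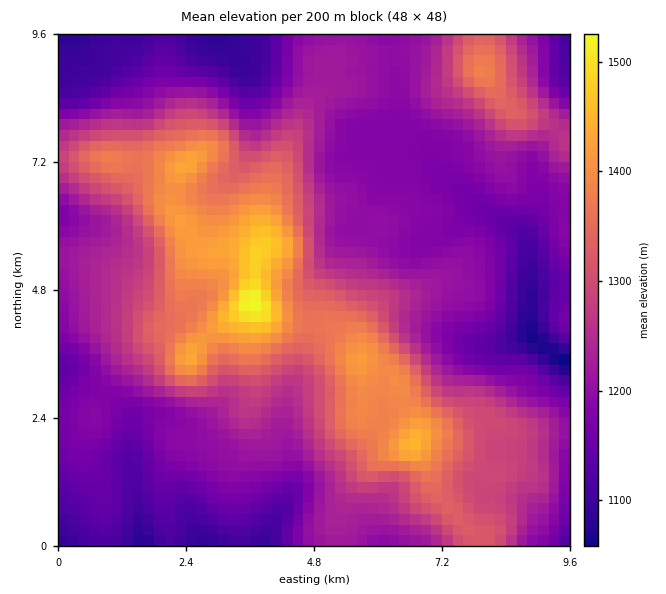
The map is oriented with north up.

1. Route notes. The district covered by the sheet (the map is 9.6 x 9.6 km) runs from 1050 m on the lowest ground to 1530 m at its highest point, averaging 1240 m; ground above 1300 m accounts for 25.8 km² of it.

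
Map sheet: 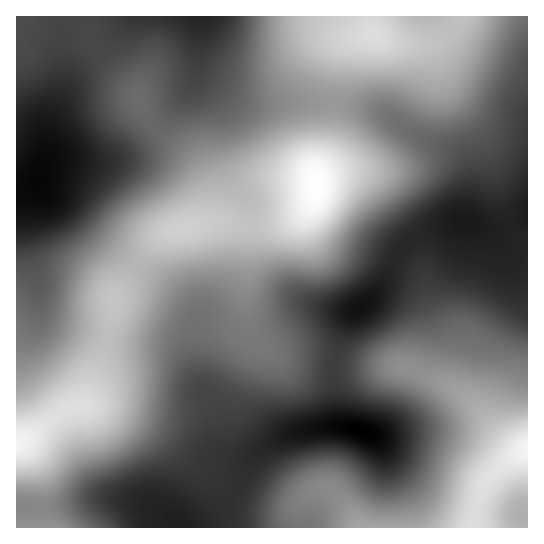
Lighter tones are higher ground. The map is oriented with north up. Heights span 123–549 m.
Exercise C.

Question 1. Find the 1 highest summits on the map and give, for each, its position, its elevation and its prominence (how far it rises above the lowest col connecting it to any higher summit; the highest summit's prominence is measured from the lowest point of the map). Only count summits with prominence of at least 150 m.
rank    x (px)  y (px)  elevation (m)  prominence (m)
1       317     185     549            426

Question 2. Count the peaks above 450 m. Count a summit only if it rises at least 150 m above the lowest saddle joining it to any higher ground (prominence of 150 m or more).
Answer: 1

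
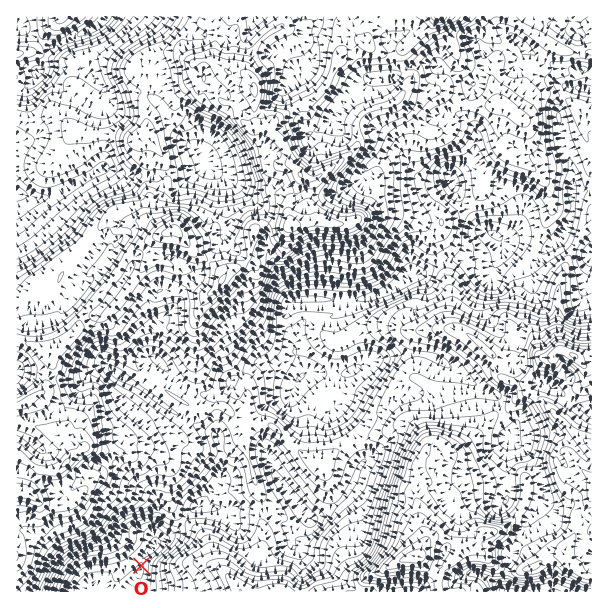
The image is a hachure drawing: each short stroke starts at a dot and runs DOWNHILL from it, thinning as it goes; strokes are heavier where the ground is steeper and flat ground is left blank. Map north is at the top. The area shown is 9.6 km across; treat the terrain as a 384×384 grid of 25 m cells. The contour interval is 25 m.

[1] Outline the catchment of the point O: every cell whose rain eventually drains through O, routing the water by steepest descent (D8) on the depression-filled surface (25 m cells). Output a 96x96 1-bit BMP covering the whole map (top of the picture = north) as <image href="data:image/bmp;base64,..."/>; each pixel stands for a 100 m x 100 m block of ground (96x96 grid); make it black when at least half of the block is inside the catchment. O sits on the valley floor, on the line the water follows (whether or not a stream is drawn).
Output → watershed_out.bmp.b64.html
<image width="96" height="96" href="data:image/bmp;base64,Qk2+BAAAAAAAAD4AAAAoAAAAYAAAAGAAAAABAAEAAAAAAIAEAAATCwAAEwsAAAIAAAAAAAAA////AAAAAAAAAAAAB////gAAAAAAAAAAD////gAAAAAAAAAAH////gAAAAAAAAAAP////gAAAAAAAAfw/////gAAAAAAAD///////4AAAAAAAH////////AAAAAAAP////////AAAAAAAf////////AAAAAAA/////////AAAAAAB/////////AAAAAAD////////+AAAAAAH////////+AAAAAAP////////+AAAAAH/////////+AAAAAf/////////+AAAAA//////////+AAAAA//////////+AAAAAf/////////+AAAAAf/////////+AAAAAB/////////+AAAAAA///////f/+AAAAAAf/////+P//AAAAAAf/////4H//AAAAAAf/////wB//gAAAAA//////gAP/AAAAAA//////AAB+AAAAAP/////+AAAcAAAAB/////+AAAAAAAAAB/////8AAAAAAAAAB/////4AAAAAAAAAB////wAAAAAAAAAAAf///gAAAAAAAAAAAH//+AAAAAAAAAAAAH//8AAAAAAAAAAAAH//wAAAAAAAAAAAAH//gAAAAAAAAAAAAD//AAAAAAAAAAAAAD/+AAAAAAAAAAAAAD/8AAAAAAAAAAAAAB/8AAAAAAAAAAAAAA/4AAAAAAAAAAAAAAf4AAAAAAAAAAAAAAPwAAAAAAAAAAAAAAPgAAAAAAAAAAAAAAHgAAAAAAAAAAAAAAHgAAAAAAAAAAAAAADwAAAAAAAAAAAAAAB4AAAAAAAAAAAAAAA8AAAAAAAAAAAAAAAeAAAAAAAAAAAAAAAeAAAAAAAAAAAAAAAPAAAAAAAAAAAAAAAHgAAAAAAAAAAAAAADwAAAAAAAAAAAAAADwAAAAAAAAAAAAAAB4AAAAAAAAAAAAAAA4AAAAAAAAAAAAAAAAAAAAAAAAAAAAAAAAAAAAAAAAAAAAAAAAAAAAAAAAAAAAAAAAAAAAAAAAAAAAAAAAAAAAAAAAAAAAAAAAAAAAAAAAAAAAAAAAAAAAAAAAAAAAAAAAAAAAAAAAAAAAAAAAAAAAAAAAAAAAAAAAAAAAAAAAAAAAAAAAAAAAAAAAAAAAAAAAAAAAAAAAAAAAAAAAAAAAAAAAAAAAAAAAAAAAAAAAAAAAAAAAAAAAAAAAAAAAAAAAAAAAAAAAAAAAAAAAAAAAAAAAAAAAAAAAAAAAAAAAAAAAAAAAAAAAAAAAAAAAAAAAAAAAAAAAAAAAAAAAAAAAAAAAAAAAAAAAAAAAAAAAAAAAAAAAAAAAAAAAAAAAAAAAAAAAAAAAAAAAAAAAAAAAAAAAAAAAAAAAAAAAAAAAAAAAAAAAAAAAAAAAAAAAAAAAAAAAAAAAAAAAAAAAAAAAAAAAAAAAAAAAAAAAAAAAAAAAAAAAAAAAAAAAAAAAAAAAAAAAAAAAAAAAAAAAAAAAAAAAAAAAAAAAAAAAAAAAAAAAAAAAAAAAAAAAAAAAAAAAAAAAAAAAAAAAAAAAAAAAAAAAAAAAAAAAAAAAAAAAAAAA="/>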